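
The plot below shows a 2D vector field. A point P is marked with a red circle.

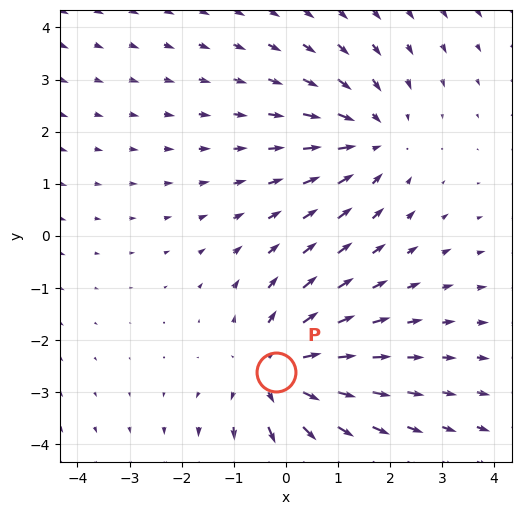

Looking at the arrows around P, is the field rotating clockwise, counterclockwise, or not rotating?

Near P at (-0.2, -2.6) the arrows show no circulation. The curl there is ≈0.

not rotating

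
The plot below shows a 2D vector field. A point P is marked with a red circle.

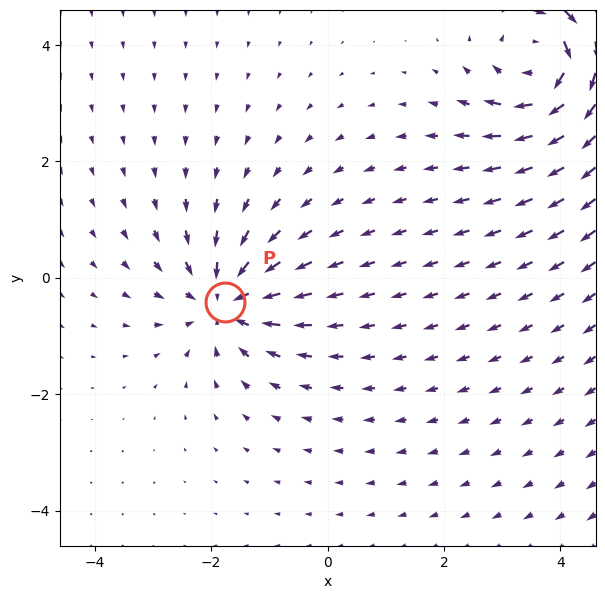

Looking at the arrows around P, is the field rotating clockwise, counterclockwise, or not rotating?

not rotating

Near P at (-1.8, -0.4) the arrows show no circulation. The curl there is ≈0.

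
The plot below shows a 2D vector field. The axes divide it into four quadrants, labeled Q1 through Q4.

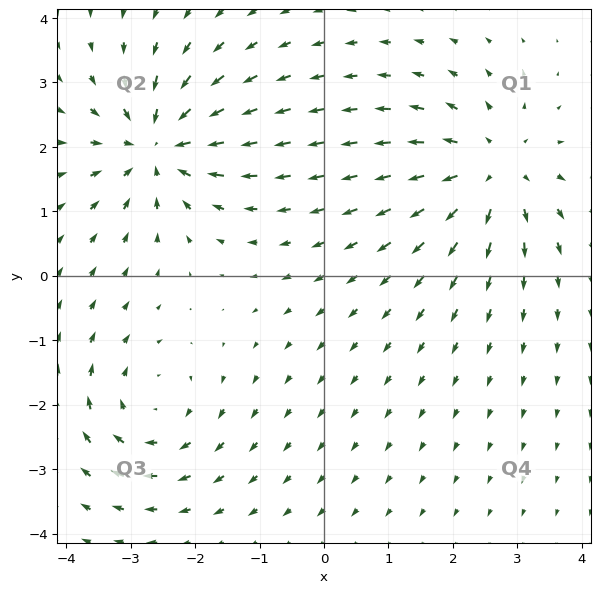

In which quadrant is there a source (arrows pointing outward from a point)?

The source sits at approximately (2.6, 1.6), which lies in quadrant Q1. The divergence there is about +5, positive as expected for a source.

Q1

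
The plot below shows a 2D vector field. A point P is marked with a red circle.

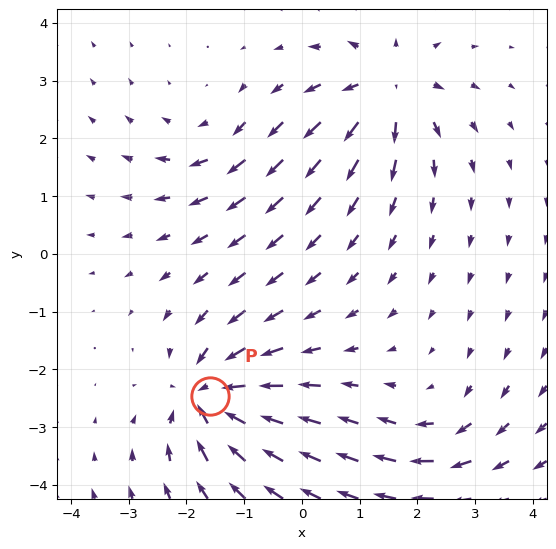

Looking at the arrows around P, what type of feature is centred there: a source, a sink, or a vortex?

At P (-1.6, -2.5) the arrows converge inward. Divergence about -7, curl ≈0 — negative divergence with near-zero curl is a sink.

sink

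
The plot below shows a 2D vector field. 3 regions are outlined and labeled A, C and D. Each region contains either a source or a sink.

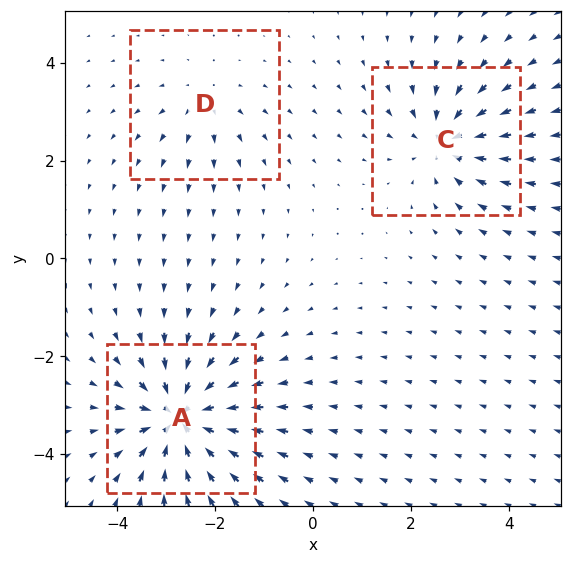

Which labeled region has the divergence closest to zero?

Divergence at each region's feature centre — A: about -6, C: about -4, D: about +2. Region D is closest to zero.

D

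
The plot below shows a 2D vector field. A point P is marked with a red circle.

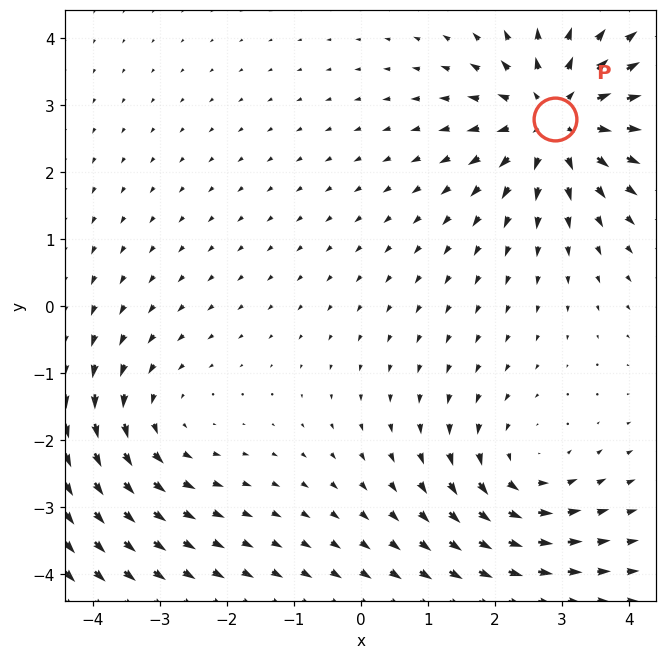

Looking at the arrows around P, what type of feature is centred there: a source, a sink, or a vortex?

source

At P (2.9, 2.8) the arrows spread outward. Divergence about +5, curl ≈0 — positive divergence with near-zero curl is a source.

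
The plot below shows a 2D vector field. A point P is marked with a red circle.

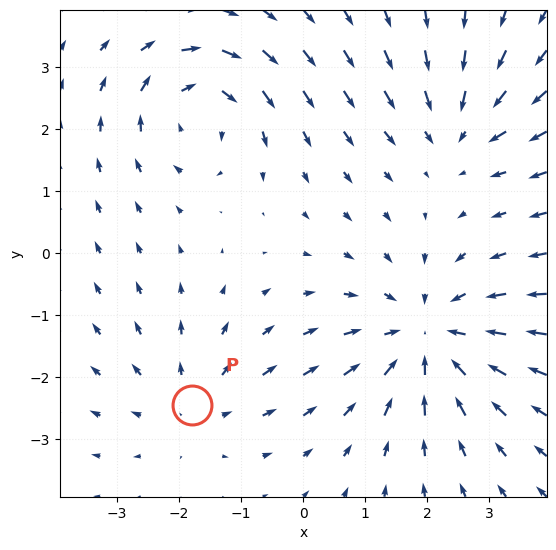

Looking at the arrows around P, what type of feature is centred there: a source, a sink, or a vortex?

At P (-1.8, -2.4) the arrows spread outward. Divergence about +2, curl ≈0 — positive divergence with near-zero curl is a source.

source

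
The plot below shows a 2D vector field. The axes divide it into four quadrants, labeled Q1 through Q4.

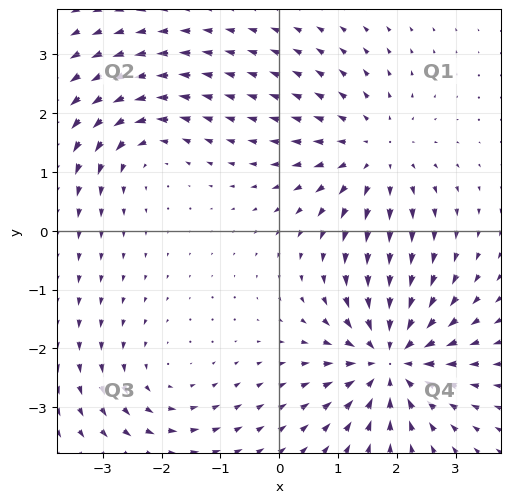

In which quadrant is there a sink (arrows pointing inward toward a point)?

Q4

The sink sits at approximately (1.9, -2.2), which lies in quadrant Q4. The divergence there is about -6, negative as expected for a sink.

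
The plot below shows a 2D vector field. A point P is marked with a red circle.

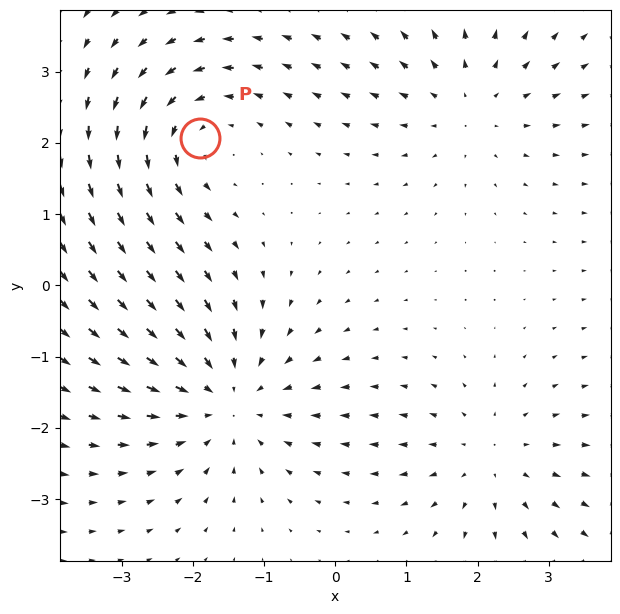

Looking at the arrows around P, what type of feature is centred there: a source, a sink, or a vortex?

At P (-1.9, 2.1) the arrows circulate counterclockwise. Divergence ≈0, curl about +4 — near-zero divergence with nonzero curl is a vortex.

vortex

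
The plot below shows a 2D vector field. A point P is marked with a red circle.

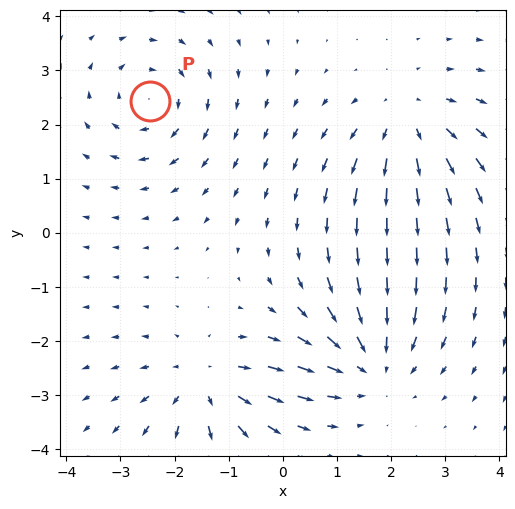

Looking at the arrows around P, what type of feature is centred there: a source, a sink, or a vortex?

vortex

At P (-2.5, 2.4) the arrows circulate clockwise. Divergence ≈0, curl about -4 — near-zero divergence with nonzero curl is a vortex.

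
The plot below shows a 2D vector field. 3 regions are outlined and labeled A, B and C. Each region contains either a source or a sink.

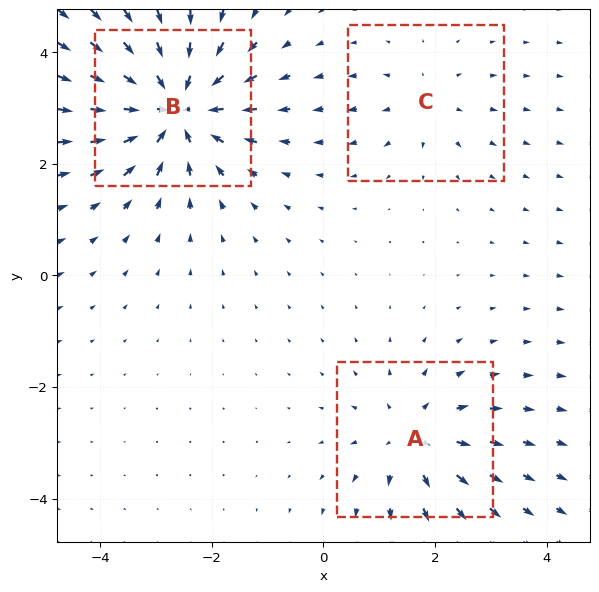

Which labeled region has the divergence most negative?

B

Divergence at each region's feature centre — A: about +3, B: about -6, C: about +2. Region B is most negative.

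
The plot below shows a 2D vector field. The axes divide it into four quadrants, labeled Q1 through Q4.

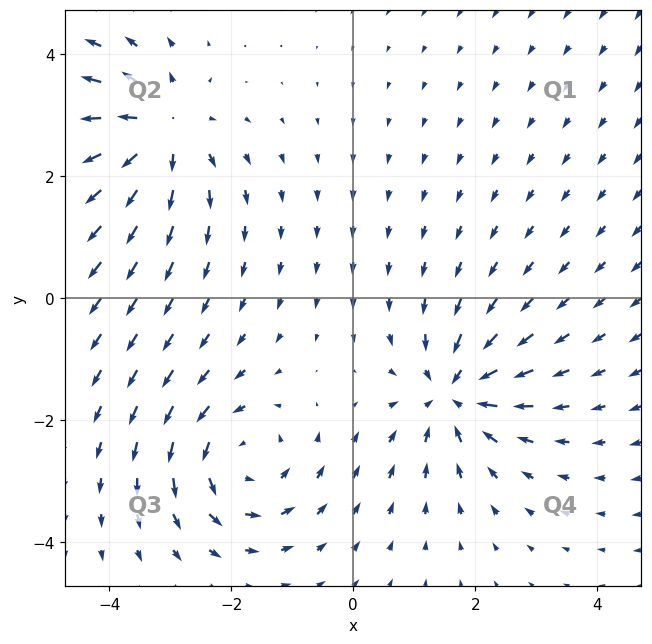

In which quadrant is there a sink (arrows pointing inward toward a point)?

Q4

The sink sits at approximately (1.7, -1.6), which lies in quadrant Q4. The divergence there is about -6, negative as expected for a sink.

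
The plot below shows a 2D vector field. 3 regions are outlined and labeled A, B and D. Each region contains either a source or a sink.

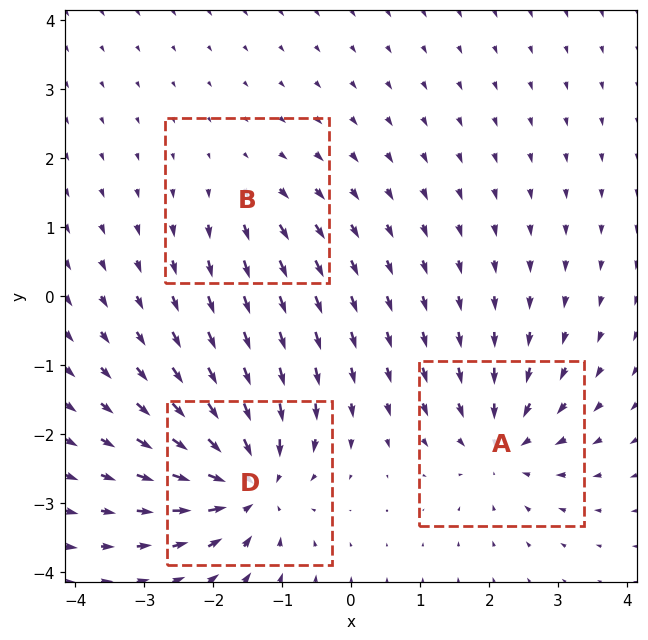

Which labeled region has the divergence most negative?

D

Divergence at each region's feature centre — A: about -4, B: about +2, D: about -6. Region D is most negative.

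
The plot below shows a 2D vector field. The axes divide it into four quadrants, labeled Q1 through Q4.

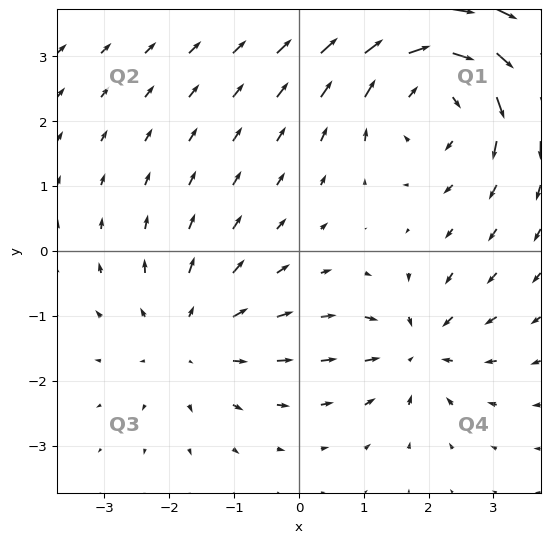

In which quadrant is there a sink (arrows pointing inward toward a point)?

The sink sits at approximately (1.8, -1.5), which lies in quadrant Q4. The divergence there is about -4, negative as expected for a sink.

Q4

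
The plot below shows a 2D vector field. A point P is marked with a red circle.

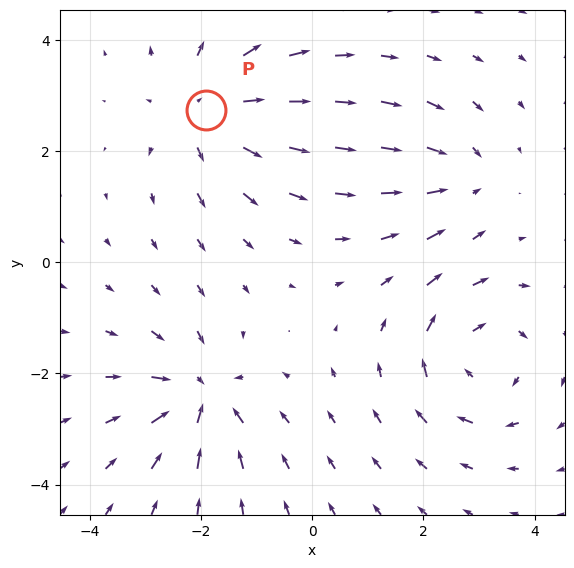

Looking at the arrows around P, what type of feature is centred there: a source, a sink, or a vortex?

source

At P (-1.9, 2.7) the arrows spread outward. Divergence about +4, curl ≈0 — positive divergence with near-zero curl is a source.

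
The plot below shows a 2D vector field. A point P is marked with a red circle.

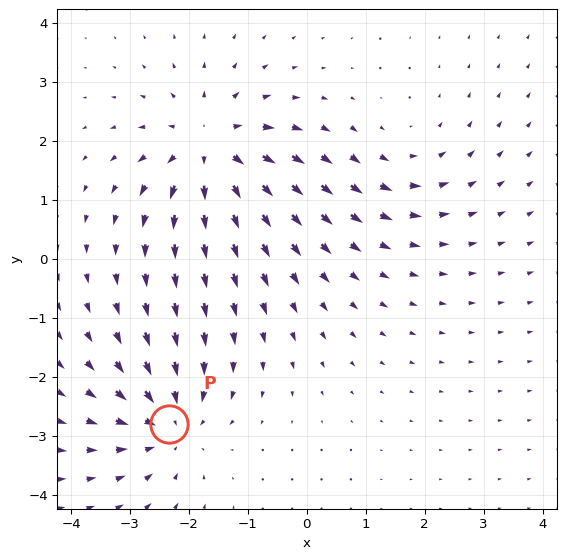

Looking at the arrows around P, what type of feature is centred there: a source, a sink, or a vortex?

sink

At P (-2.3, -2.8) the arrows converge inward. Divergence about -4, curl ≈0 — negative divergence with near-zero curl is a sink.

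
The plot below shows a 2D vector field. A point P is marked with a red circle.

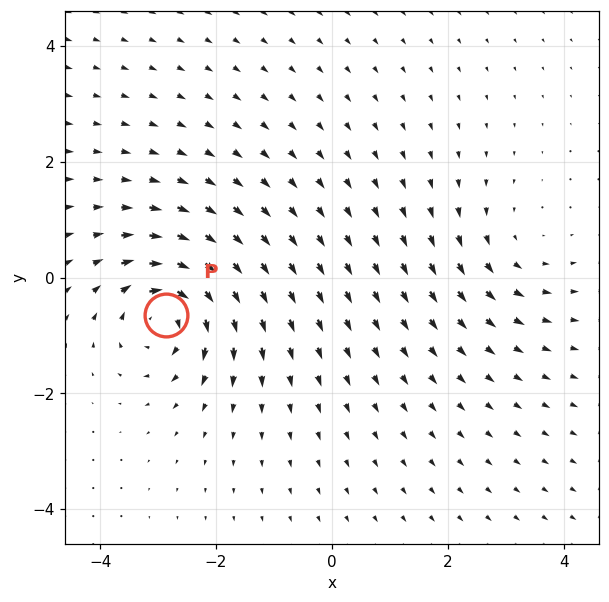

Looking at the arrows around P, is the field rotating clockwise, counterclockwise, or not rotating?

Near P at (-2.9, -0.7) the arrows circulate clockwise. The curl (z-component) there is about -6; negative curl means clockwise rotation.

clockwise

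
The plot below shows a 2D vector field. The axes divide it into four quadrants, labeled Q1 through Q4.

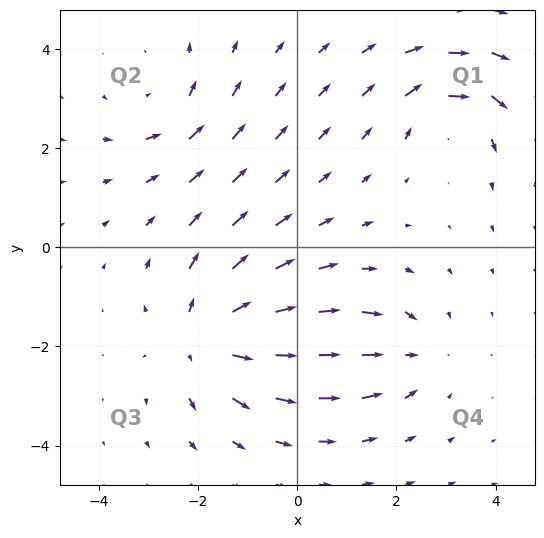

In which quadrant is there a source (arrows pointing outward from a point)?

The source sits at approximately (-1.8, -1.8), which lies in quadrant Q3. The divergence there is about +5, positive as expected for a source.

Q3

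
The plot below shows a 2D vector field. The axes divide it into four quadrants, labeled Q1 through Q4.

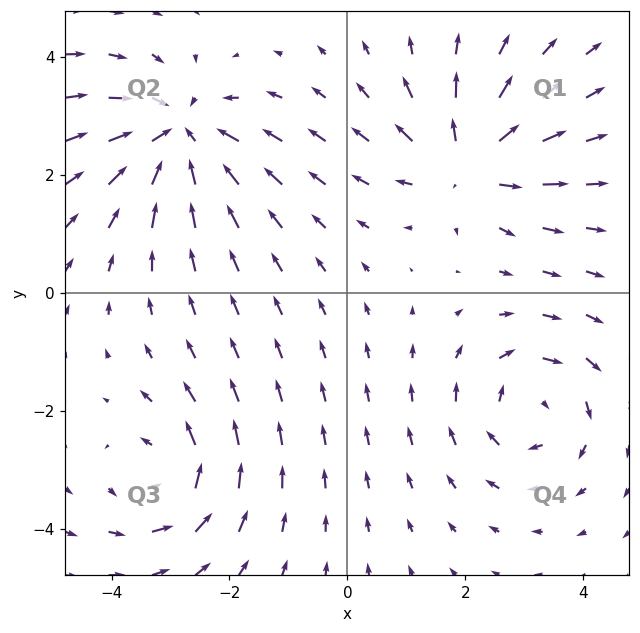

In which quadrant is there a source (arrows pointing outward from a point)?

Q1

The source sits at approximately (2.0, 2.2), which lies in quadrant Q1. The divergence there is about +5, positive as expected for a source.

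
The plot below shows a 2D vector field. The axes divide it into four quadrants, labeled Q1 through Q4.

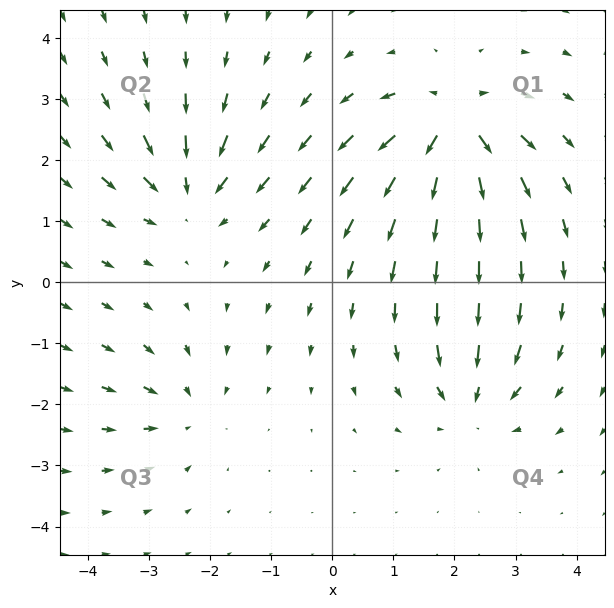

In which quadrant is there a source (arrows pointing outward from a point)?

The source sits at approximately (2.0, 2.6), which lies in quadrant Q1. The divergence there is about +7, positive as expected for a source.

Q1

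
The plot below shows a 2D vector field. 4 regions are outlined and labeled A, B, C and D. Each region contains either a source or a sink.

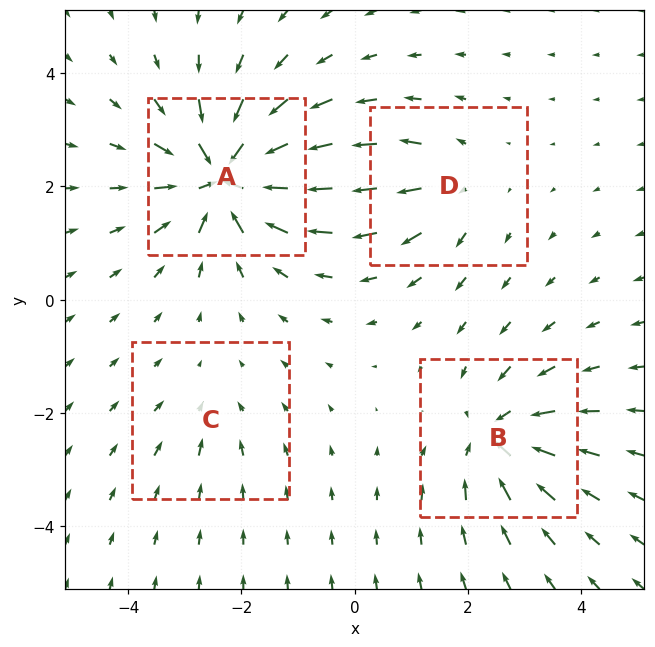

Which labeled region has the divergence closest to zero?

C

Divergence at each region's feature centre — A: about -8, B: about -5, C: about -2, D: about +3. Region C is closest to zero.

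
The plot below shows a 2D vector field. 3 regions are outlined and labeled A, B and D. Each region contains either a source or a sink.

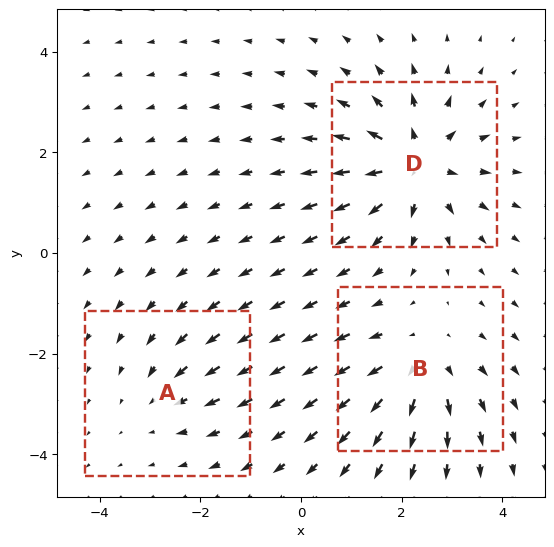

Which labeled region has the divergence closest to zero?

Divergence at each region's feature centre — A: about -2, B: about +4, D: about +5. Region A is closest to zero.

A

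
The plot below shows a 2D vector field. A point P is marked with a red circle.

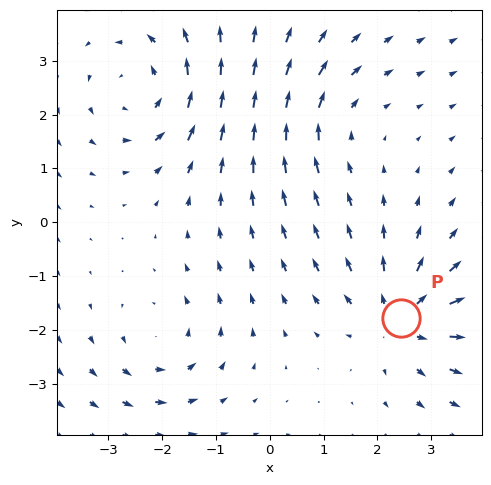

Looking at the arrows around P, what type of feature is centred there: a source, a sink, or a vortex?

At P (2.4, -1.8) the arrows spread outward. Divergence about +5, curl ≈0 — positive divergence with near-zero curl is a source.

source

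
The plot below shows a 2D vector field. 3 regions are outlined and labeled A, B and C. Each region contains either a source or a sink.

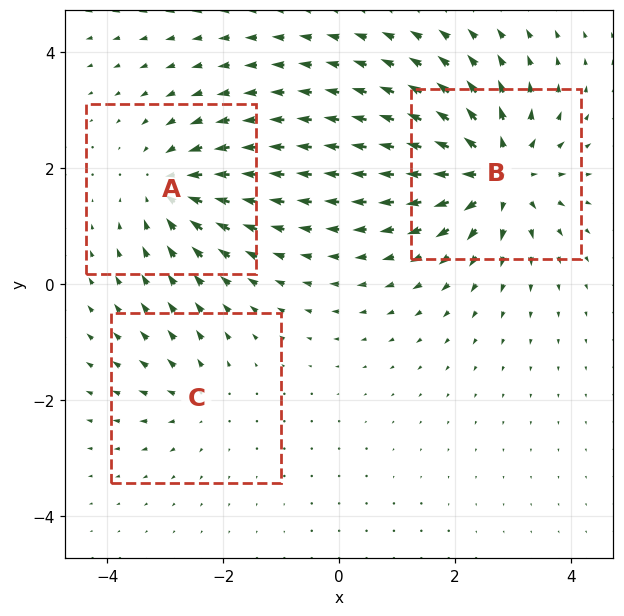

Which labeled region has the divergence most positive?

Divergence at each region's feature centre — A: about -4, B: about +6, C: about +2. Region B is most positive.

B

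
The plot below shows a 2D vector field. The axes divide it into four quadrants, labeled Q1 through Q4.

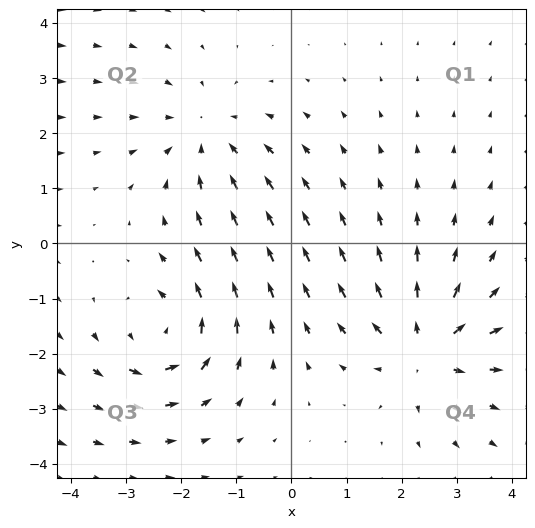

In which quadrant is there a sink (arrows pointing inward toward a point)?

The sink sits at approximately (-1.6, 2.0), which lies in quadrant Q2. The divergence there is about -2, negative as expected for a sink.

Q2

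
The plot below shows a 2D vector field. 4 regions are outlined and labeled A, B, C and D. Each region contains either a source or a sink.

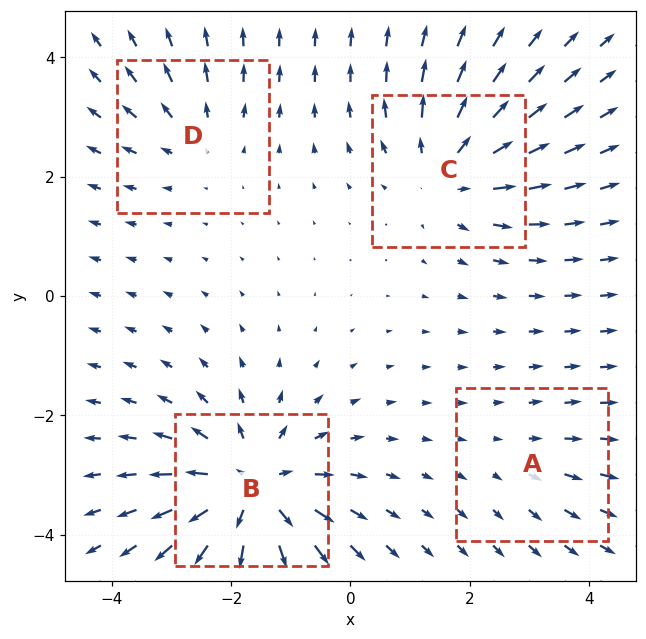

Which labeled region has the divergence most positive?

B

Divergence at each region's feature centre — A: about +2, B: about +7, C: about +5, D: about +3. Region B is most positive.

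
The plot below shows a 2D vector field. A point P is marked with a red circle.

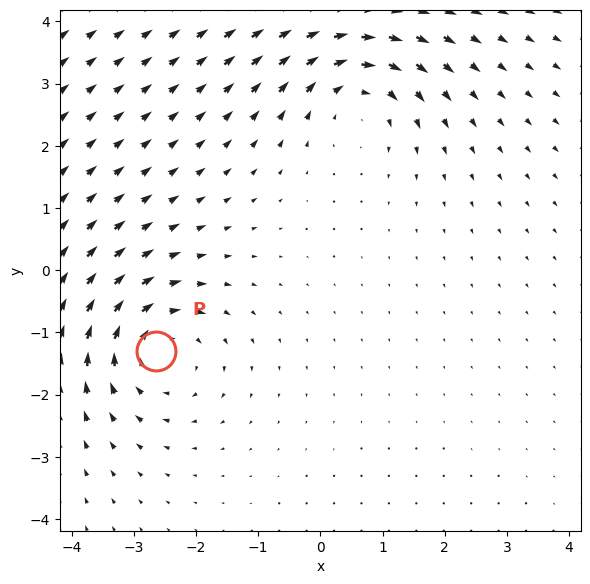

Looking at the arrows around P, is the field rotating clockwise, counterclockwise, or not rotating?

clockwise

Near P at (-2.6, -1.3) the arrows circulate clockwise. The curl (z-component) there is about -5; negative curl means clockwise rotation.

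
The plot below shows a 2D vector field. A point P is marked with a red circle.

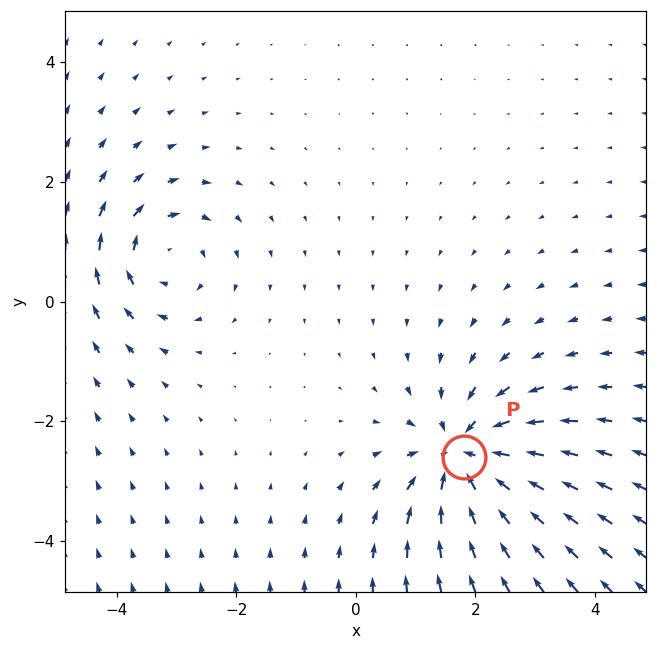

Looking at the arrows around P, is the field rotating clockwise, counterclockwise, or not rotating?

Near P at (1.8, -2.6) the arrows show no circulation. The curl there is ≈0.

not rotating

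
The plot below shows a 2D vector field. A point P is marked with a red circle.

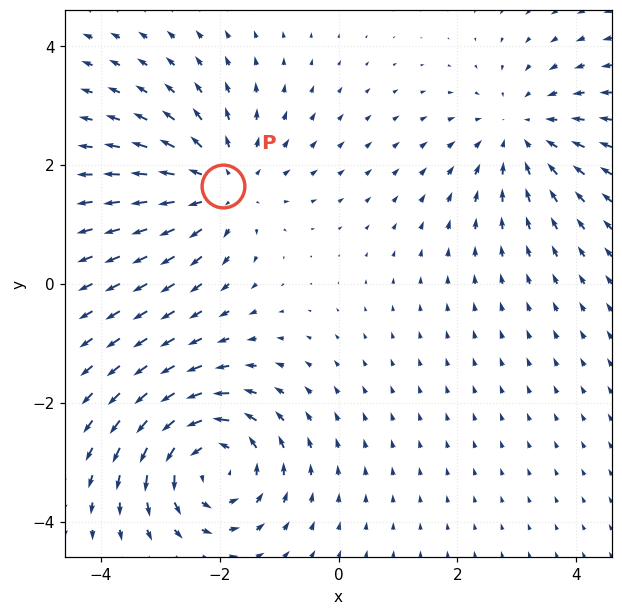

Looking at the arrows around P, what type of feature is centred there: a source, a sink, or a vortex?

source

At P (-1.9, 1.6) the arrows spread outward. Divergence about +3, curl ≈0 — positive divergence with near-zero curl is a source.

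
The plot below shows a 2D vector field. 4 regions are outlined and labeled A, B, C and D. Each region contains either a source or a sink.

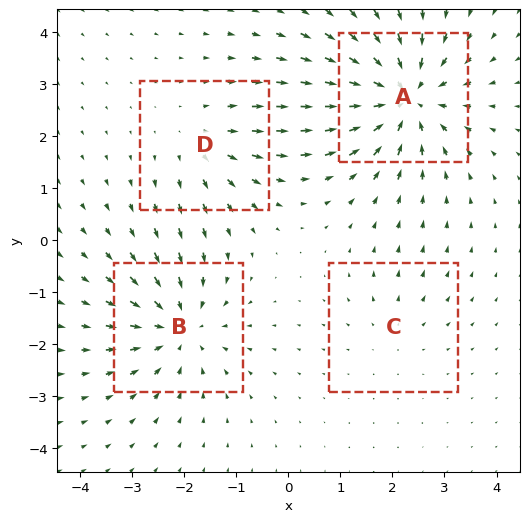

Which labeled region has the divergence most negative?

Divergence at each region's feature centre — A: about -7, B: about -5, C: about +2, D: about +3. Region A is most negative.

A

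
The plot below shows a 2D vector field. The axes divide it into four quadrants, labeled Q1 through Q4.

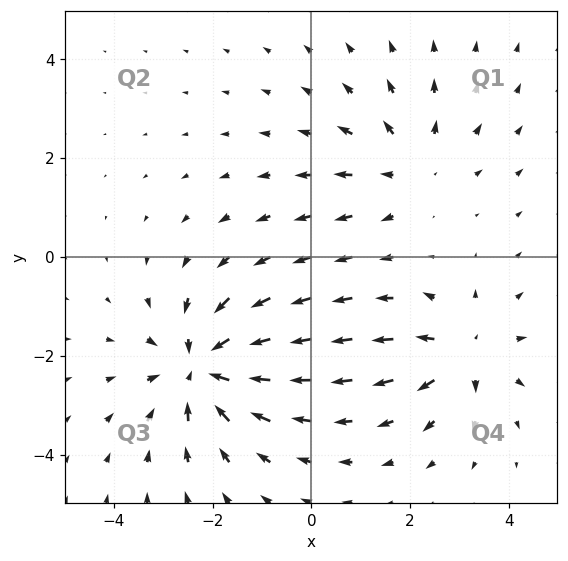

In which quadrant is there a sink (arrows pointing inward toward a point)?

The sink sits at approximately (-2.2, -2.2), which lies in quadrant Q3. The divergence there is about -5, negative as expected for a sink.

Q3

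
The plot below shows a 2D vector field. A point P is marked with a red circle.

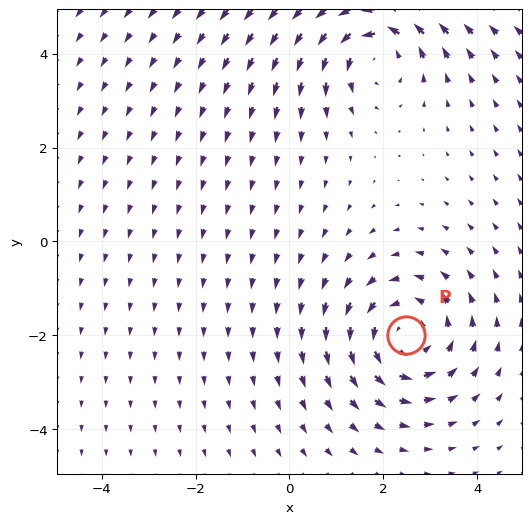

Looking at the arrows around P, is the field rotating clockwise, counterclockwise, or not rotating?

counterclockwise

Near P at (2.5, -2.0) the arrows circulate counterclockwise. The curl (z-component) there is about +4; positive curl means counterclockwise rotation.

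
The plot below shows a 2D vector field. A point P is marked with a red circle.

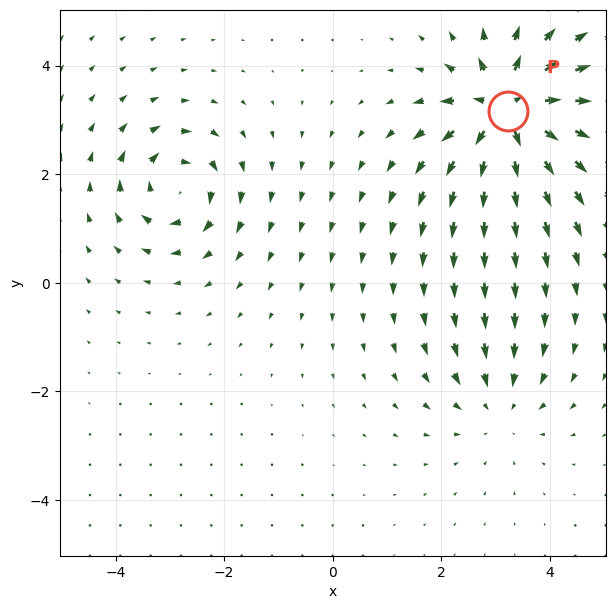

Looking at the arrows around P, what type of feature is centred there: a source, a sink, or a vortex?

At P (3.2, 3.2) the arrows spread outward. Divergence about +6, curl ≈0 — positive divergence with near-zero curl is a source.

source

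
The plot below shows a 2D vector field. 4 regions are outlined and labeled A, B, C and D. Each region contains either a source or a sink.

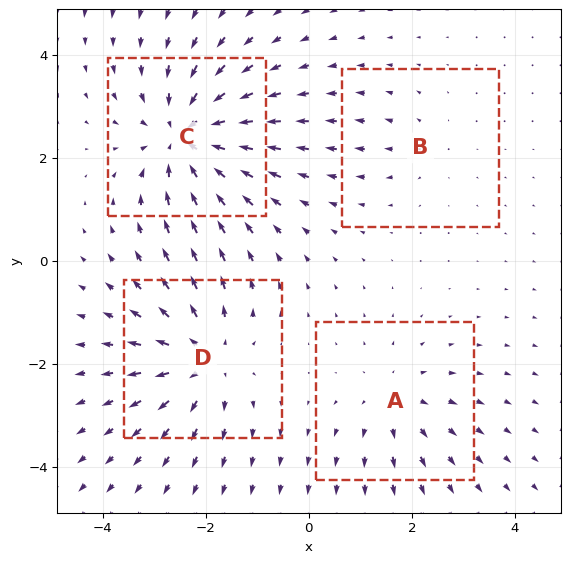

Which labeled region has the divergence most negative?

C

Divergence at each region's feature centre — A: about +3, B: about +2, C: about -6, D: about +5. Region C is most negative.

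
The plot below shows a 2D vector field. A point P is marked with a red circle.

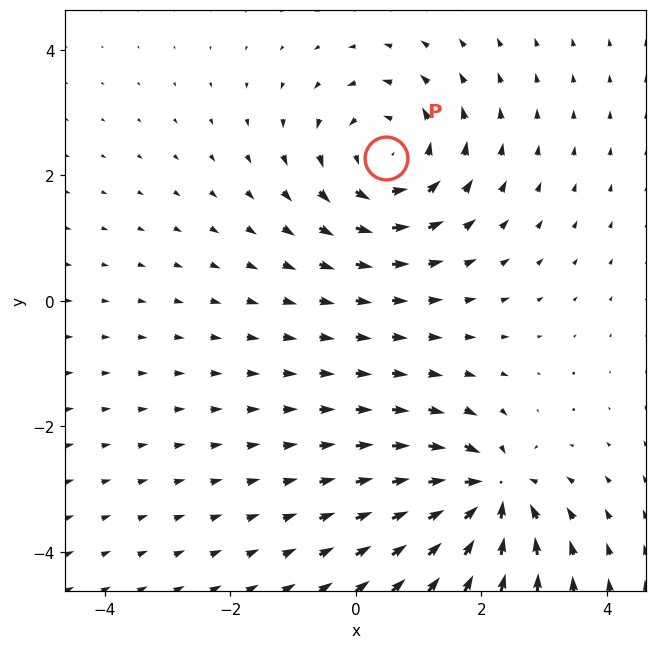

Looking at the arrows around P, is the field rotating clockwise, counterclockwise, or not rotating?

Near P at (0.5, 2.3) the arrows circulate counterclockwise. The curl (z-component) there is about +3; positive curl means counterclockwise rotation.

counterclockwise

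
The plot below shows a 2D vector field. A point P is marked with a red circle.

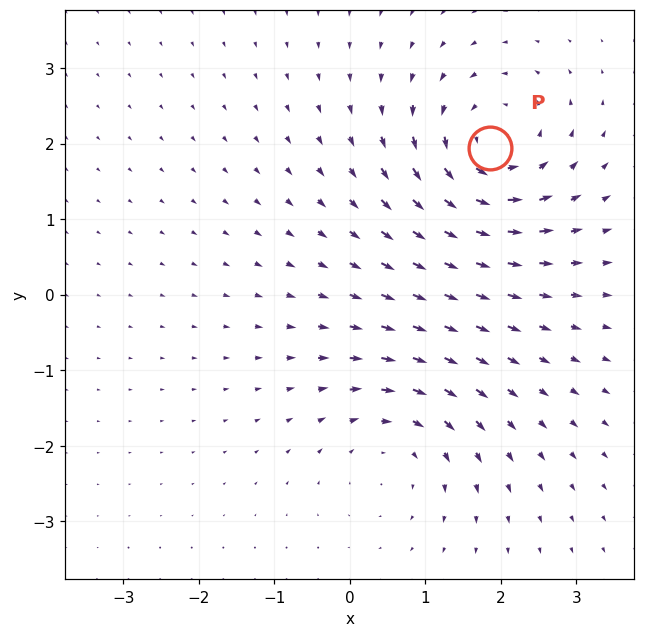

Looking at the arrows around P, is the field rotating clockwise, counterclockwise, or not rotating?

Near P at (1.9, 1.9) the arrows circulate counterclockwise. The curl (z-component) there is about +6; positive curl means counterclockwise rotation.

counterclockwise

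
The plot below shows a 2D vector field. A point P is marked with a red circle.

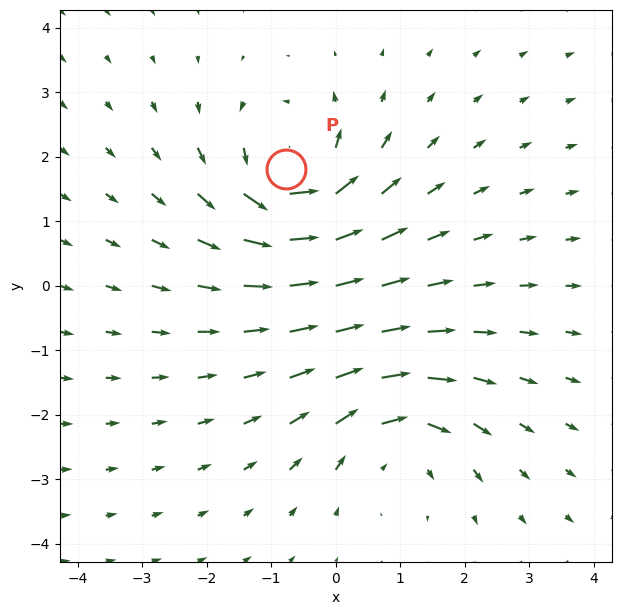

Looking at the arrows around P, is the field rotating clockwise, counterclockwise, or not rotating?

counterclockwise

Near P at (-0.8, 1.8) the arrows circulate counterclockwise. The curl (z-component) there is about +6; positive curl means counterclockwise rotation.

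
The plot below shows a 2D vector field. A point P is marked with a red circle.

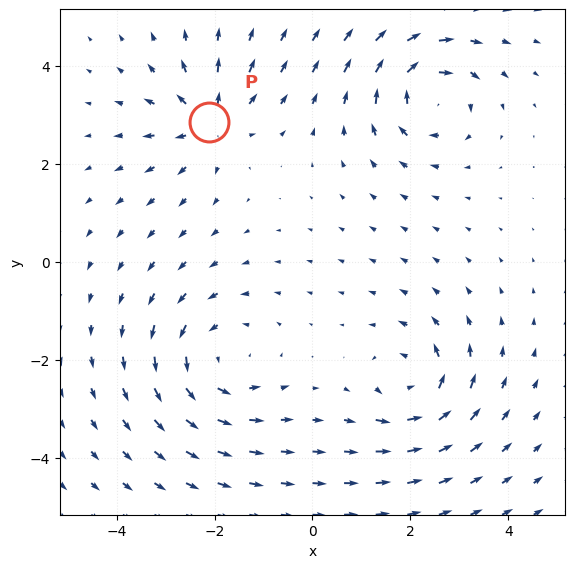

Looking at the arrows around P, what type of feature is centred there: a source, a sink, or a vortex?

At P (-2.1, 2.9) the arrows spread outward. Divergence about +4, curl ≈0 — positive divergence with near-zero curl is a source.

source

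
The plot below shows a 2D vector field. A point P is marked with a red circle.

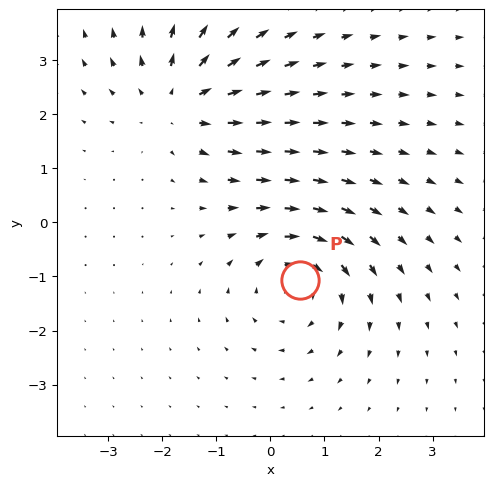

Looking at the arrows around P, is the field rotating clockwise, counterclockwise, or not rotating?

Near P at (0.5, -1.1) the arrows circulate clockwise. The curl (z-component) there is about -4; negative curl means clockwise rotation.

clockwise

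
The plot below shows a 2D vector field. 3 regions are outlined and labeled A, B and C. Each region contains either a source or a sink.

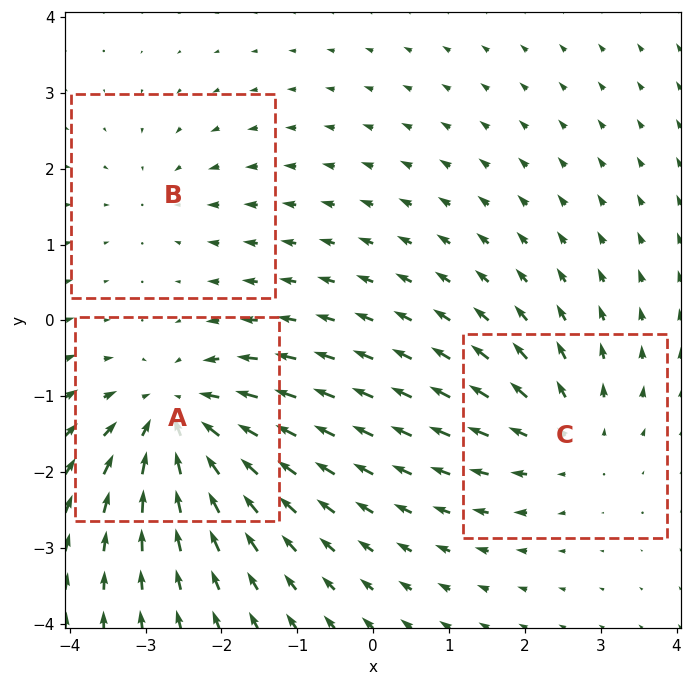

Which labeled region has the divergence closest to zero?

B

Divergence at each region's feature centre — A: about -5, B: about -2, C: about +3. Region B is closest to zero.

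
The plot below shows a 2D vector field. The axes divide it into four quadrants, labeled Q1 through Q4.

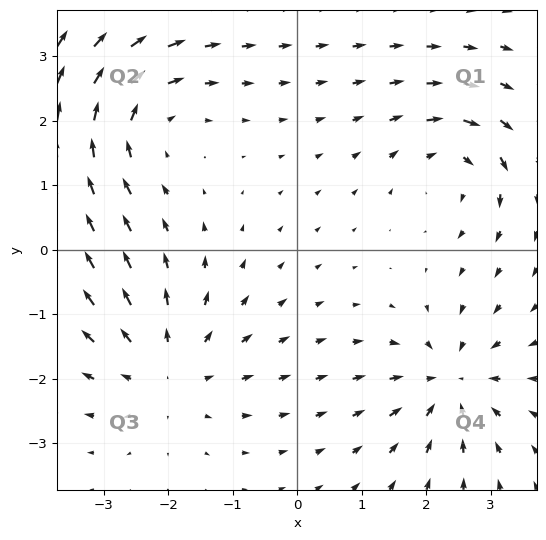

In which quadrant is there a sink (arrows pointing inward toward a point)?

Q4

The sink sits at approximately (2.4, -2.1), which lies in quadrant Q4. The divergence there is about -5, negative as expected for a sink.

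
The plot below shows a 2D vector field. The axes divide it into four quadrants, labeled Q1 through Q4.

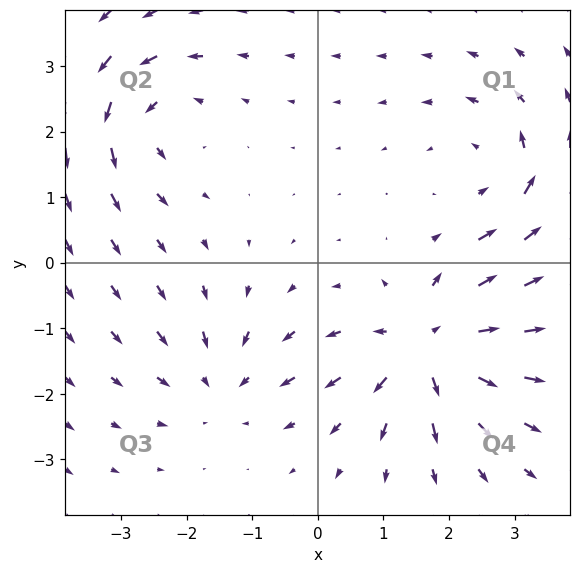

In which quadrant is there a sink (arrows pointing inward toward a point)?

Q3

The sink sits at approximately (-1.5, -1.8), which lies in quadrant Q3. The divergence there is about -3, negative as expected for a sink.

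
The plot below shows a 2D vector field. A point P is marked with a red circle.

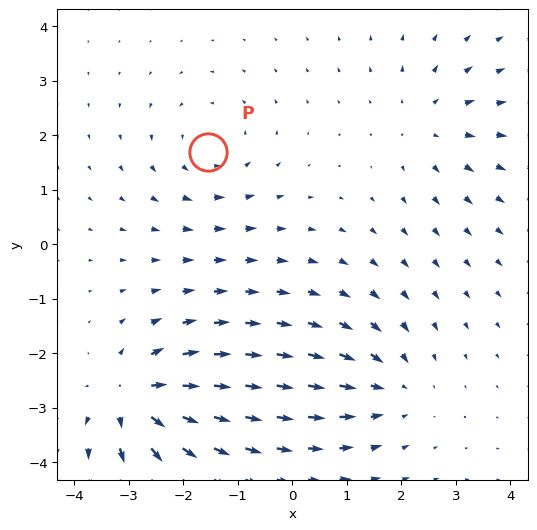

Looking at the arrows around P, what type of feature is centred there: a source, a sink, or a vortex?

At P (-1.5, 1.7) the arrows circulate counterclockwise. Divergence ≈0, curl about +3 — near-zero divergence with nonzero curl is a vortex.

vortex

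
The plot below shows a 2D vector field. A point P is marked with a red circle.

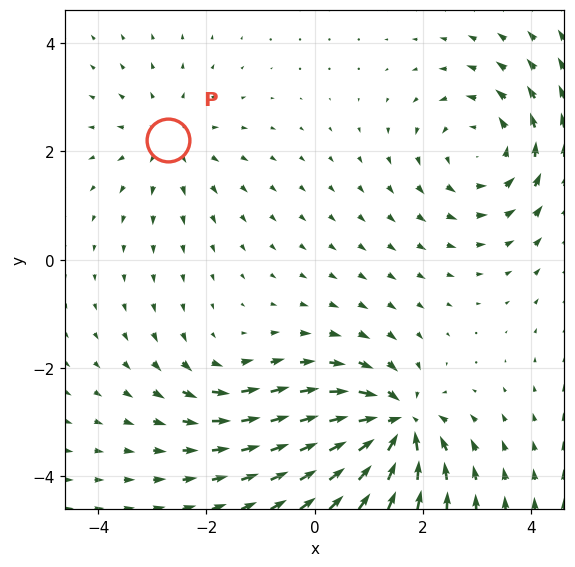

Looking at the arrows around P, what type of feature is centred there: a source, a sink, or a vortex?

At P (-2.7, 2.2) the arrows spread outward. Divergence about +3, curl ≈0 — positive divergence with near-zero curl is a source.

source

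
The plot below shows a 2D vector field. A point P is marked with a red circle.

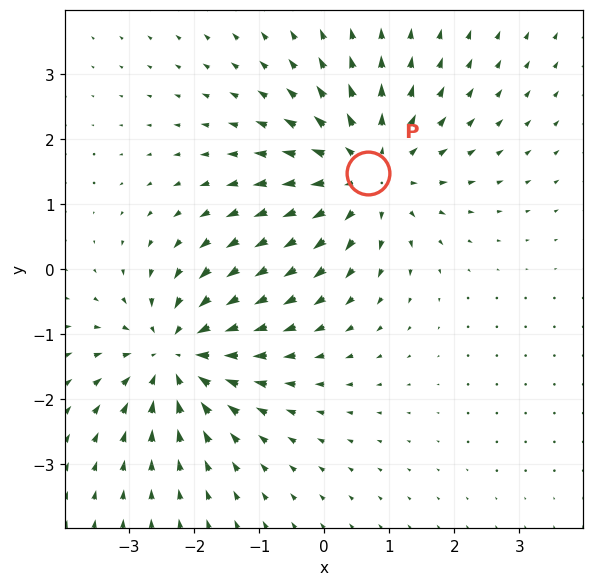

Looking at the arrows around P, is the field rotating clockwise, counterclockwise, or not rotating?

Near P at (0.7, 1.5) the arrows show no circulation. The curl there is ≈0.

not rotating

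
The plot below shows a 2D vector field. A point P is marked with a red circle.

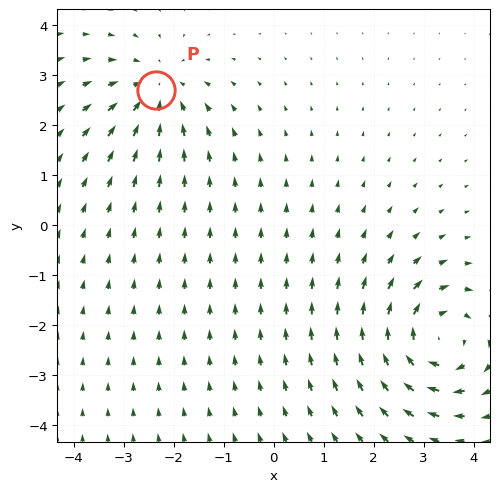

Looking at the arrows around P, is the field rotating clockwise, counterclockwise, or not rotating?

Near P at (-2.3, 2.7) the arrows show no circulation. The curl there is ≈0.

not rotating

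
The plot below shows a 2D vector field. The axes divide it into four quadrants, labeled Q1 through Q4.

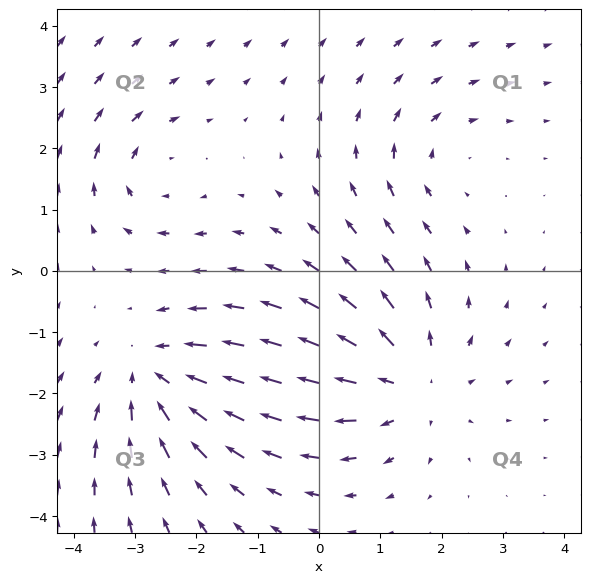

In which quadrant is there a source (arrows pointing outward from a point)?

The source sits at approximately (1.5, -1.8), which lies in quadrant Q4. The divergence there is about +4, positive as expected for a source.

Q4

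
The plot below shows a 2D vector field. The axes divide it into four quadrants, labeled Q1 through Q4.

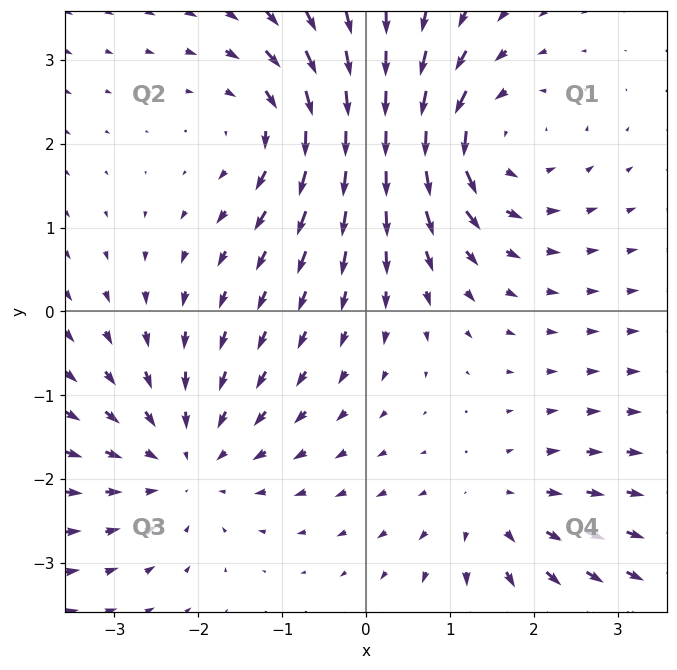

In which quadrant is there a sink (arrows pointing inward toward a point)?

The sink sits at approximately (-2.1, -1.8), which lies in quadrant Q3. The divergence there is about -3, negative as expected for a sink.

Q3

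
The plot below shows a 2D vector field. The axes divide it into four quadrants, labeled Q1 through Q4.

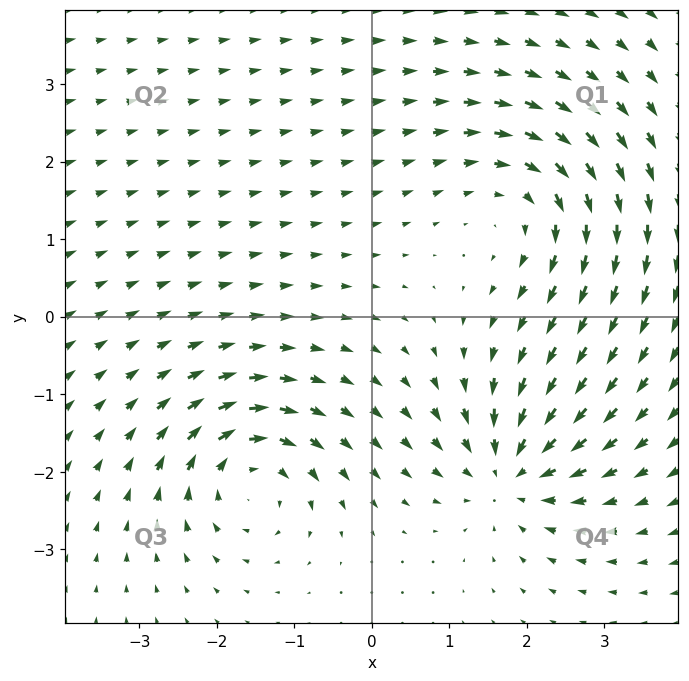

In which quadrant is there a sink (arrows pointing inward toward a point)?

Q4

The sink sits at approximately (1.8, -2.0), which lies in quadrant Q4. The divergence there is about -4, negative as expected for a sink.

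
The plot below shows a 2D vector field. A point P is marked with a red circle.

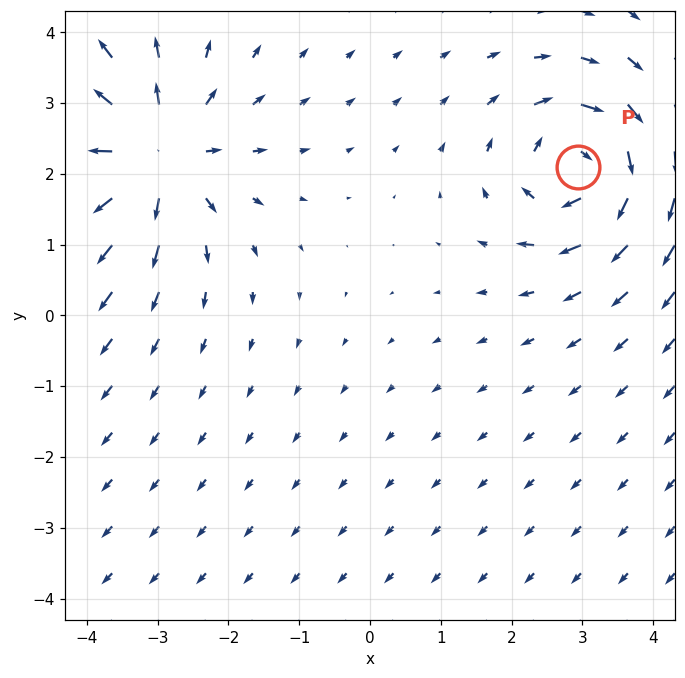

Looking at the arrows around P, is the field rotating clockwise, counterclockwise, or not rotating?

Near P at (2.9, 2.1) the arrows circulate clockwise. The curl (z-component) there is about -5; negative curl means clockwise rotation.

clockwise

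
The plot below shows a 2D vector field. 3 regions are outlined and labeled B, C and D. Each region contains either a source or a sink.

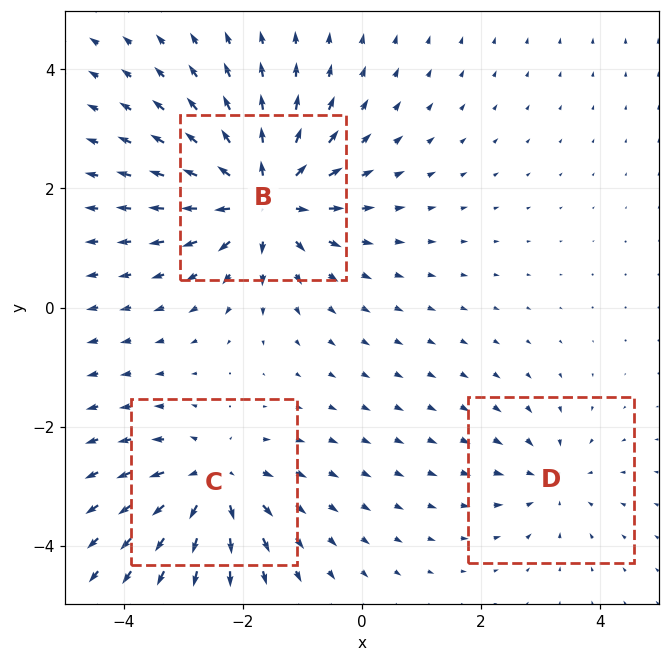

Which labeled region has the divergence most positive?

B

Divergence at each region's feature centre — B: about +5, C: about +4, D: about -2. Region B is most positive.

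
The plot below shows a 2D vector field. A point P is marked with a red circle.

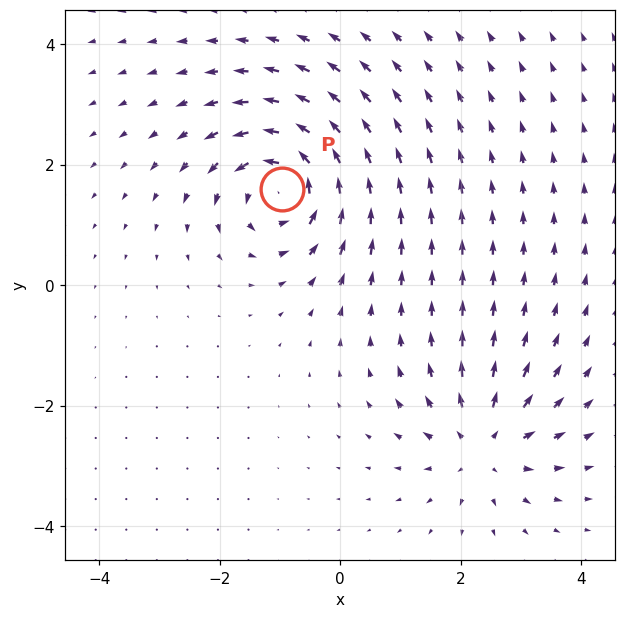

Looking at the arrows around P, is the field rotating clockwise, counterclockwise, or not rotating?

Near P at (-1.0, 1.6) the arrows circulate counterclockwise. The curl (z-component) there is about +7; positive curl means counterclockwise rotation.

counterclockwise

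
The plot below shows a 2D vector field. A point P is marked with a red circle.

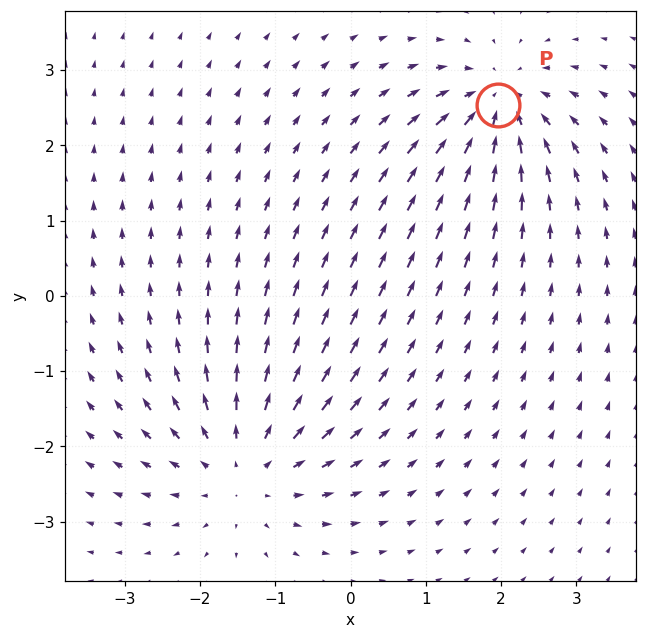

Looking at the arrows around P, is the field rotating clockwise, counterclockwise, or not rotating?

Near P at (2.0, 2.5) the arrows show no circulation. The curl there is ≈0.

not rotating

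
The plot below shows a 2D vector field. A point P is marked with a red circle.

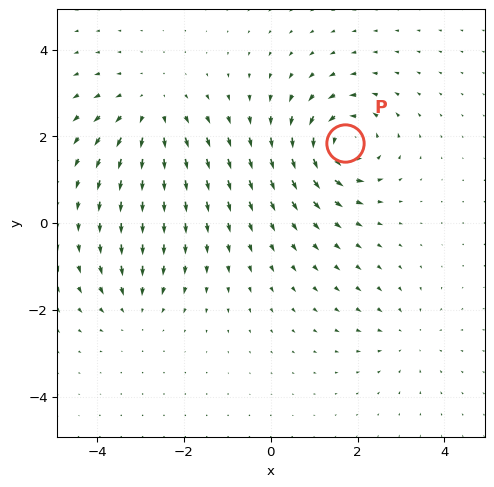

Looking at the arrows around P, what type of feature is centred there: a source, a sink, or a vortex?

vortex

At P (1.7, 1.8) the arrows circulate counterclockwise. Divergence ≈0, curl about +6 — near-zero divergence with nonzero curl is a vortex.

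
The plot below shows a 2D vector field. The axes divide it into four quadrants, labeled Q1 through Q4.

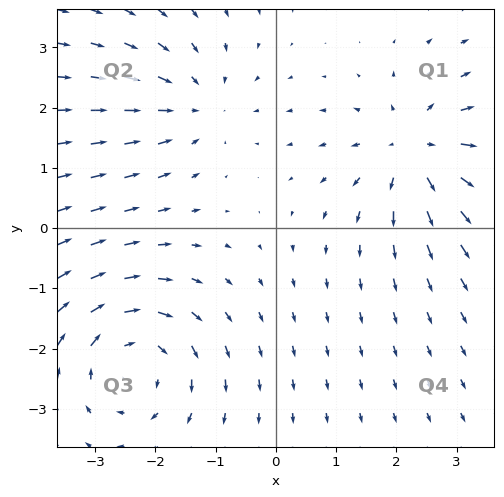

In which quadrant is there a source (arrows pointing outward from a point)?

The source sits at approximately (2.3, 1.3), which lies in quadrant Q1. The divergence there is about +4, positive as expected for a source.

Q1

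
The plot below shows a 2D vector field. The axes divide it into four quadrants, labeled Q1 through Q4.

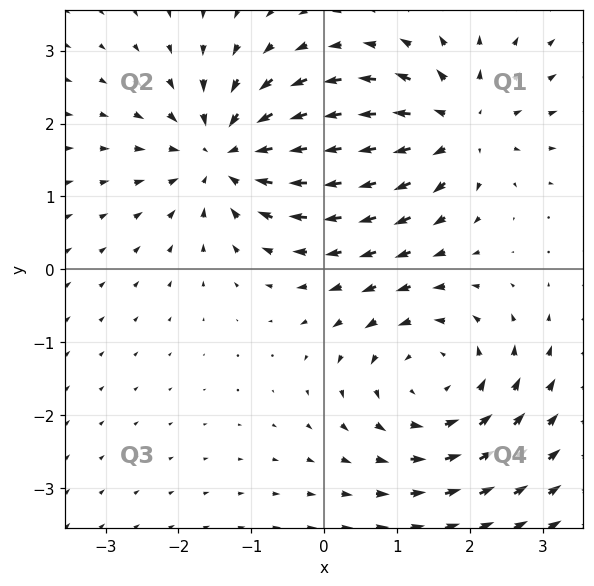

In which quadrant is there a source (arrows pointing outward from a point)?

The source sits at approximately (1.8, 2.0), which lies in quadrant Q1. The divergence there is about +4, positive as expected for a source.

Q1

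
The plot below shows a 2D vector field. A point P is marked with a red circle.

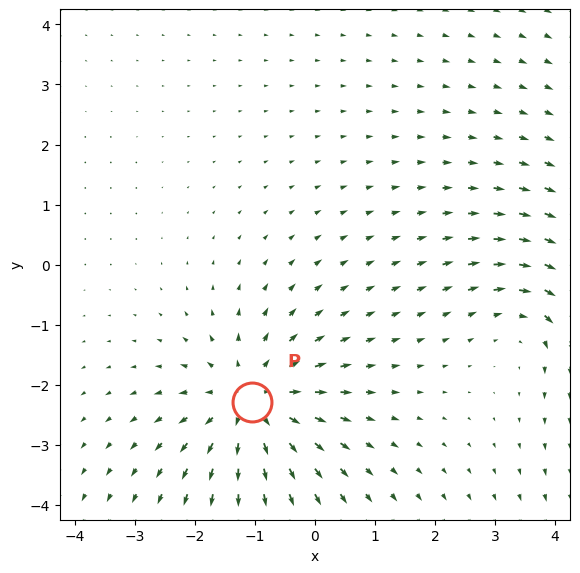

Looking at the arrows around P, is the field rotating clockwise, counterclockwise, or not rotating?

not rotating

Near P at (-1.1, -2.3) the arrows show no circulation. The curl there is ≈0.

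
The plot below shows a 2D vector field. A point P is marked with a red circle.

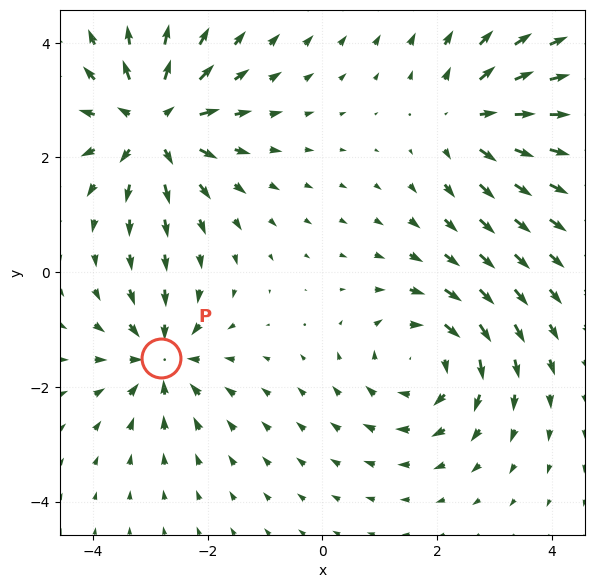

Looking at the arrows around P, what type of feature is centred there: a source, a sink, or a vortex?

sink

At P (-2.8, -1.5) the arrows converge inward. Divergence about -5, curl ≈0 — negative divergence with near-zero curl is a sink.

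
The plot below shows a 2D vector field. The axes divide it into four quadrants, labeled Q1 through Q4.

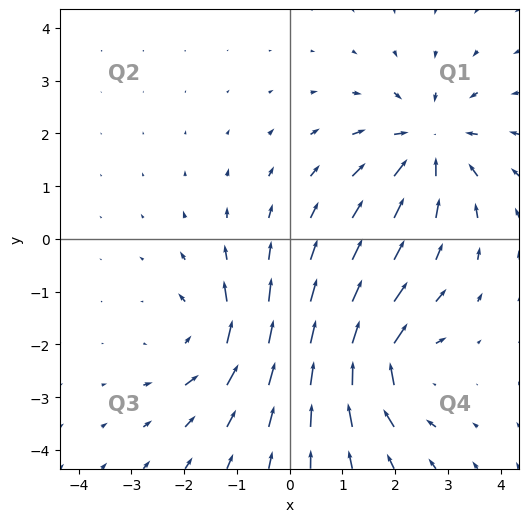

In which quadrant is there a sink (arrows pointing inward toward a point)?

The sink sits at approximately (2.6, 1.8), which lies in quadrant Q1. The divergence there is about -4, negative as expected for a sink.

Q1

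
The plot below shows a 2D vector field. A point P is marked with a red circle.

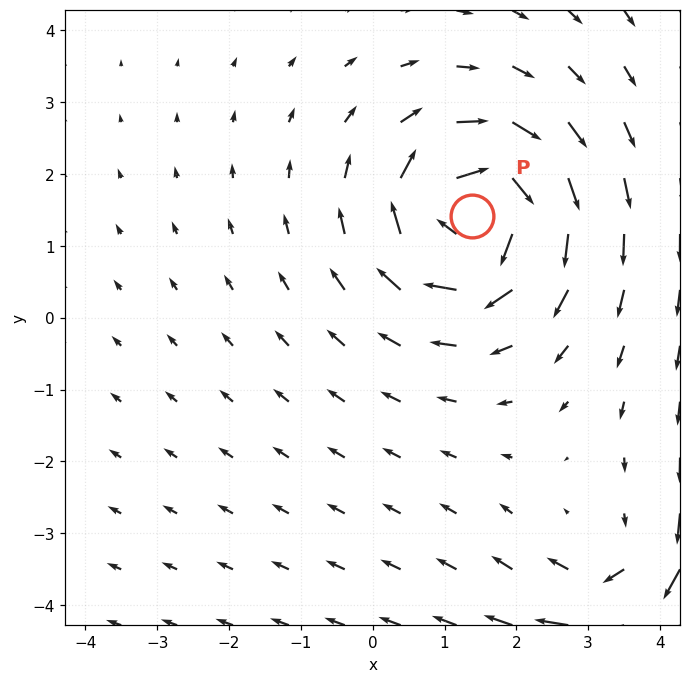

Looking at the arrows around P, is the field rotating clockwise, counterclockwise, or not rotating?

Near P at (1.4, 1.4) the arrows circulate clockwise. The curl (z-component) there is about -5; negative curl means clockwise rotation.

clockwise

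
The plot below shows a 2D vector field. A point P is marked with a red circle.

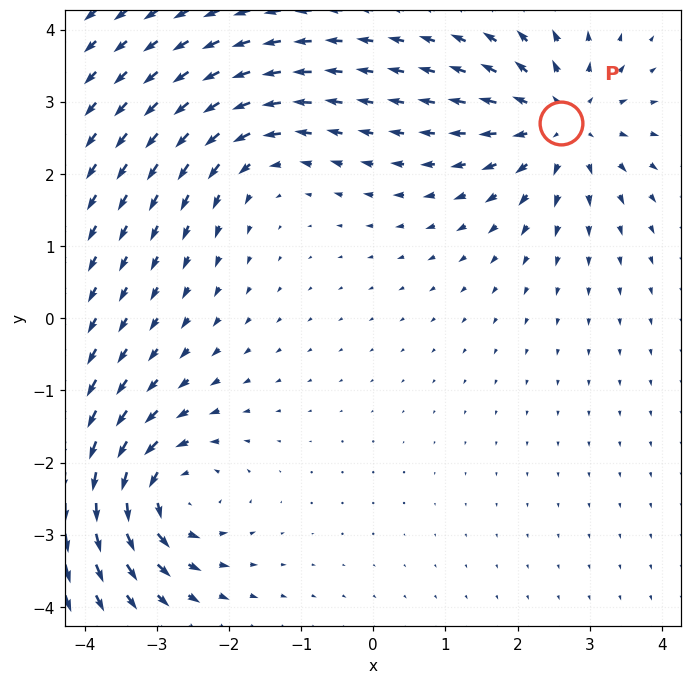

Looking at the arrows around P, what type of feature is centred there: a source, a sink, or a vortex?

At P (2.6, 2.7) the arrows spread outward. Divergence about +4, curl ≈0 — positive divergence with near-zero curl is a source.

source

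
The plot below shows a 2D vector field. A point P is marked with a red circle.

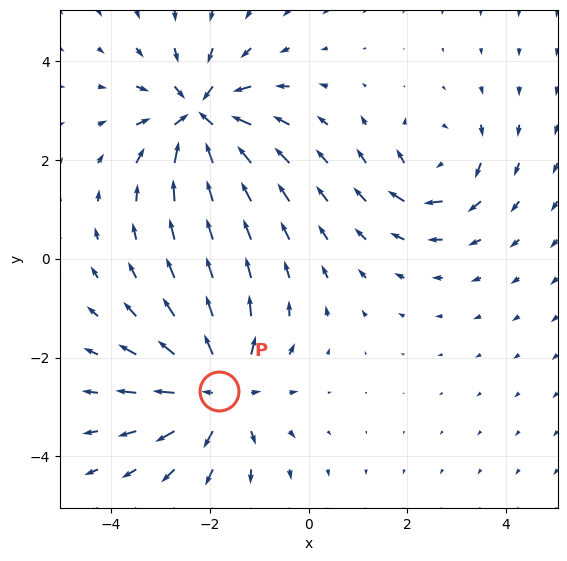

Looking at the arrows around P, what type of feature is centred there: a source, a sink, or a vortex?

At P (-1.8, -2.7) the arrows spread outward. Divergence about +4, curl ≈0 — positive divergence with near-zero curl is a source.

source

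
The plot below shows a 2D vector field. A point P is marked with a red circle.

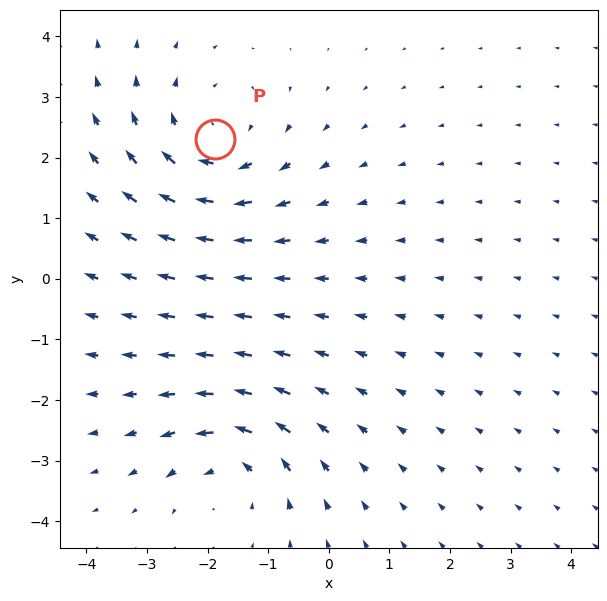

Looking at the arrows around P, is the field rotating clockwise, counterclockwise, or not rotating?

clockwise

Near P at (-1.9, 2.3) the arrows circulate clockwise. The curl (z-component) there is about -3; negative curl means clockwise rotation.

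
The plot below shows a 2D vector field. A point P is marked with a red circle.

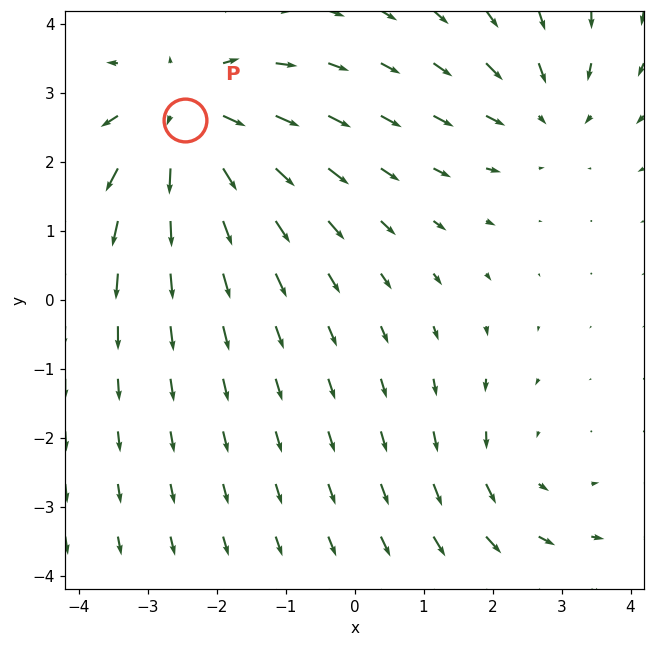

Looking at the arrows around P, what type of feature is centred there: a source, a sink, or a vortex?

source

At P (-2.5, 2.6) the arrows spread outward. Divergence about +4, curl ≈0 — positive divergence with near-zero curl is a source.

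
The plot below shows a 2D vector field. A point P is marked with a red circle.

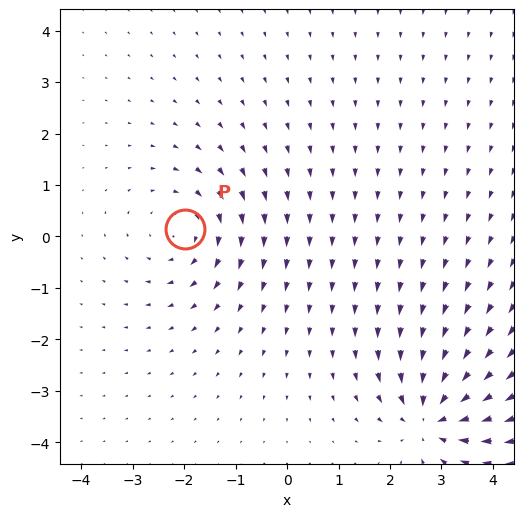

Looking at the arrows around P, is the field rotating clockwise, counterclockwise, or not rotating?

Near P at (-2.0, 0.1) the arrows circulate clockwise. The curl (z-component) there is about -4; negative curl means clockwise rotation.

clockwise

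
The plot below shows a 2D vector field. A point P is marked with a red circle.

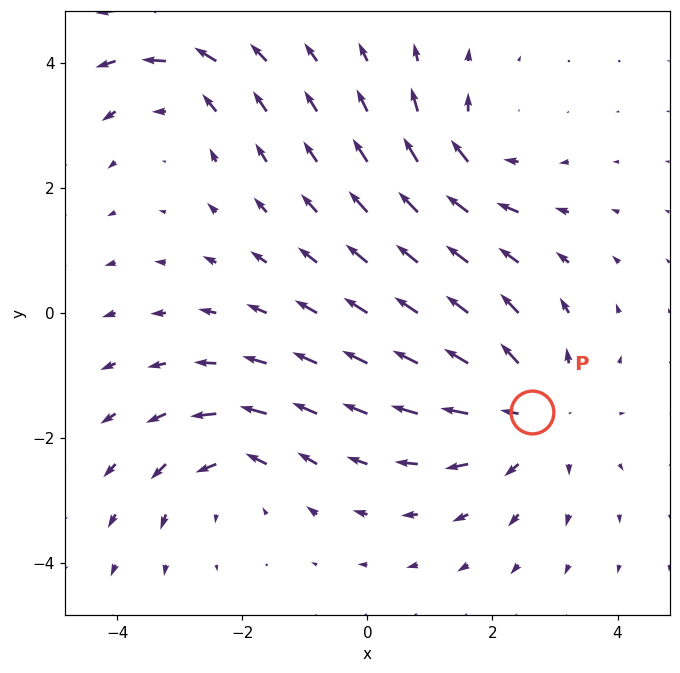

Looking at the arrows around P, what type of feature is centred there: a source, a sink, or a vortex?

source

At P (2.6, -1.6) the arrows spread outward. Divergence about +4, curl ≈0 — positive divergence with near-zero curl is a source.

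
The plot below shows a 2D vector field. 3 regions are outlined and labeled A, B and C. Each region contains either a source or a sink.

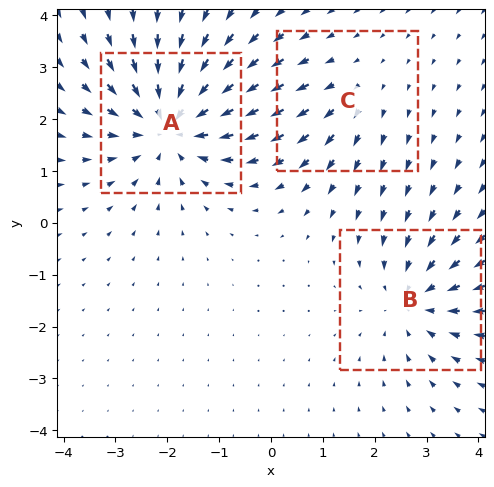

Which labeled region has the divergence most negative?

A

Divergence at each region's feature centre — A: about -4, B: about -3, C: about +2. Region A is most negative.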